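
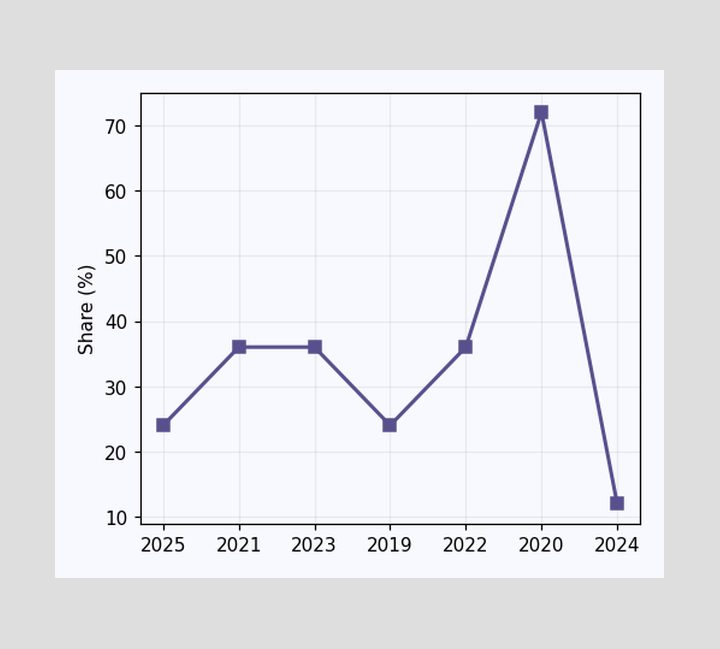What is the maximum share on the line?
72%

The highest point is at 2020, and reading across to the y-axis gives 72%.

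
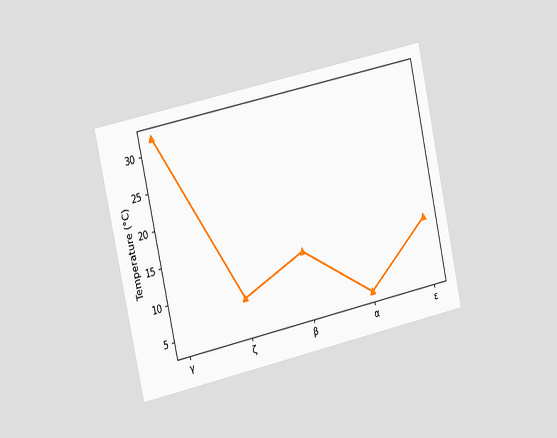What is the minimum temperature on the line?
4°C

The chart is tilted about 12° counter-clockwise and viewed slightly from the left. The lowest point is at α, and reading across to the y-axis gives 4°C.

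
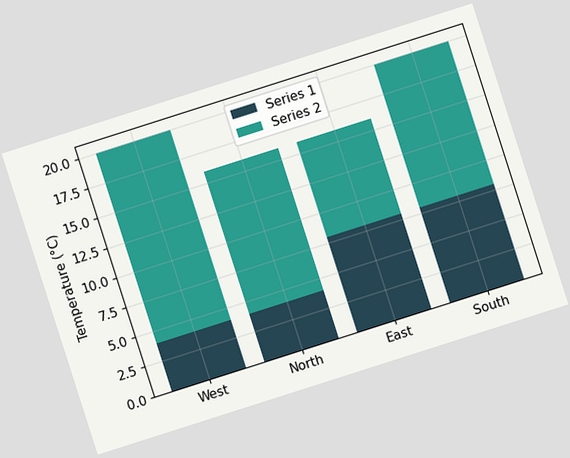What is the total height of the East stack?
The chart is tilted about 18° counter-clockwise. The East stack's top reaches 16°C on the y-axis.

16°C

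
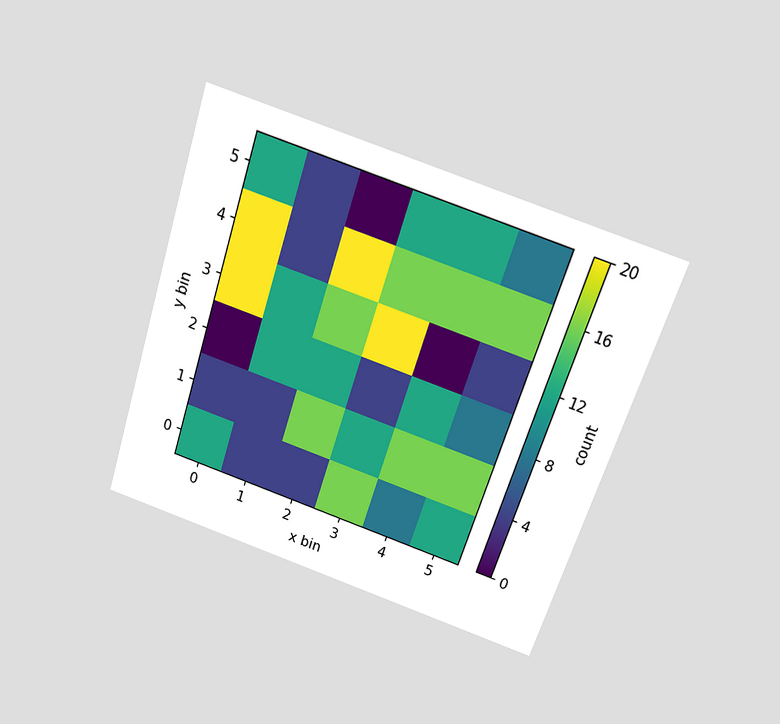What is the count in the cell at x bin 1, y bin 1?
The chart is tilted about 18° clockwise and viewed slightly from above. Matching the cell (1, 1) against the colorbar gives 4.

4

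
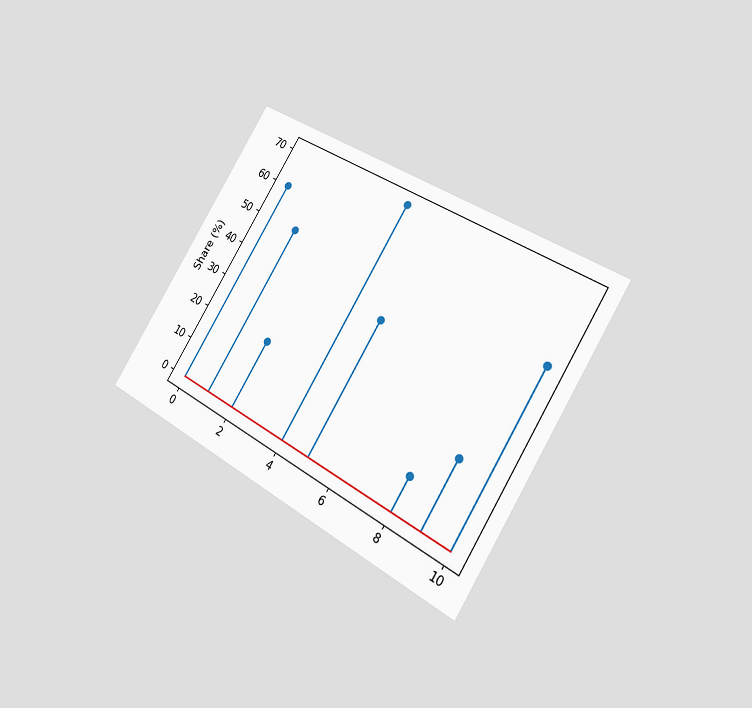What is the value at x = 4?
70%

The chart is tilted about 31° clockwise and viewed slightly from the right. The stem at x=4 reaches 70%.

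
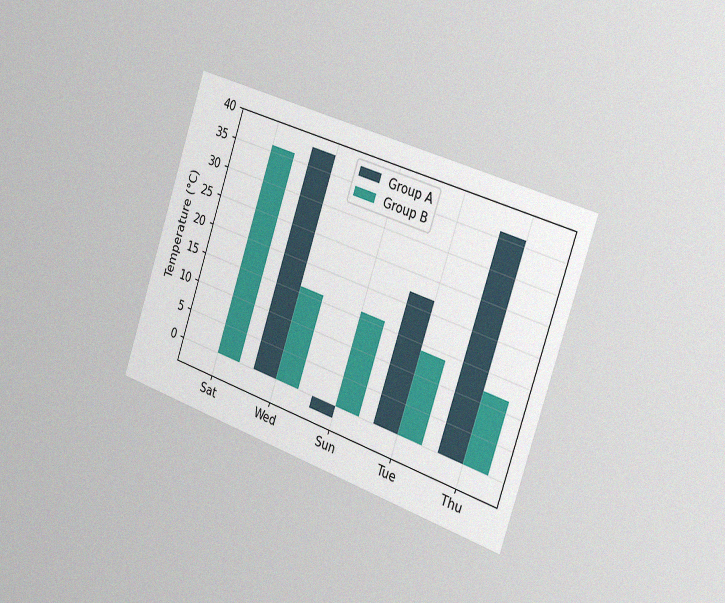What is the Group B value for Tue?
The chart is tilted about 19° clockwise and viewed slightly from the right, with some photo noise. The Group B bar at Tue reaches 14°C on the y-axis.

14°C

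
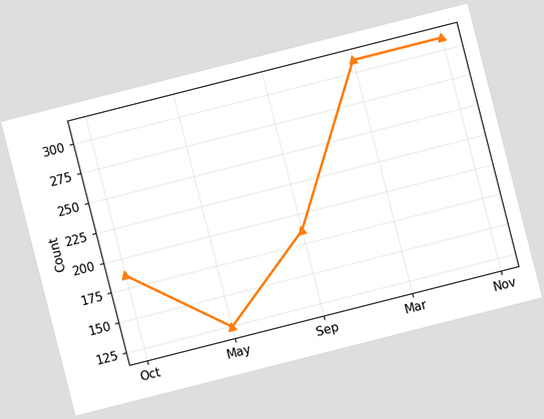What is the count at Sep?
186

The chart is tilted about 14° counter-clockwise. At Sep, the line is at 186.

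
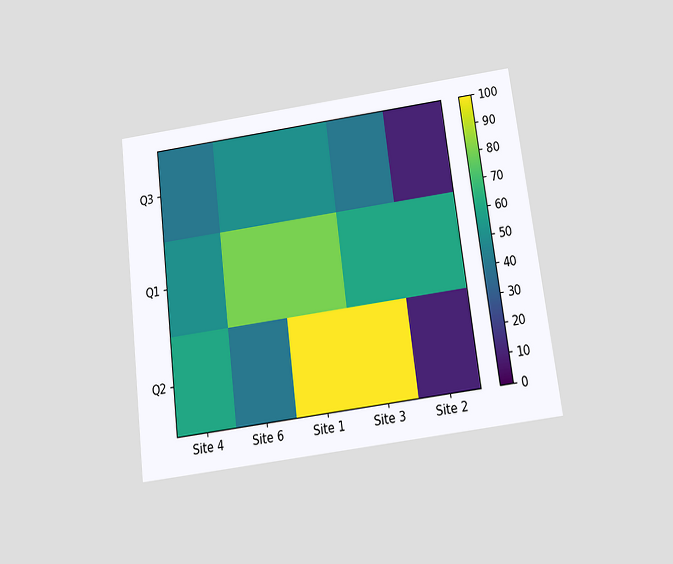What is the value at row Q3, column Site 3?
The chart is tilted about 7° counter-clockwise and viewed slightly from below. Matching cell (Q3, Site 3) against the colorbar gives 40.

40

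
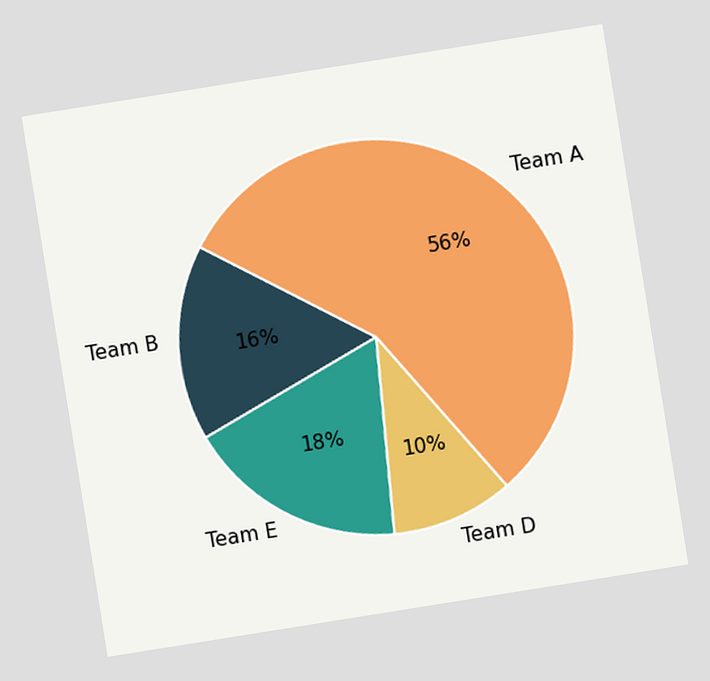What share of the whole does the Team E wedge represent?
18%

The chart is tilted about 9° counter-clockwise. The Team E slice takes up 18% of the pie.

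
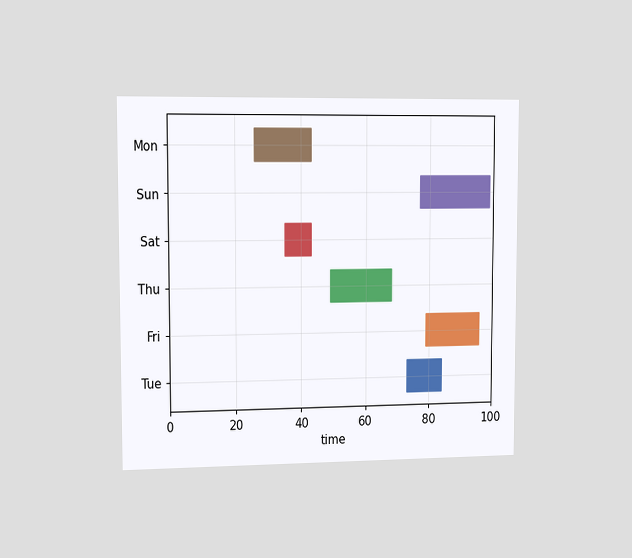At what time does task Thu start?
49

The chart is viewed slightly from the left. The Thu bar begins at t=49.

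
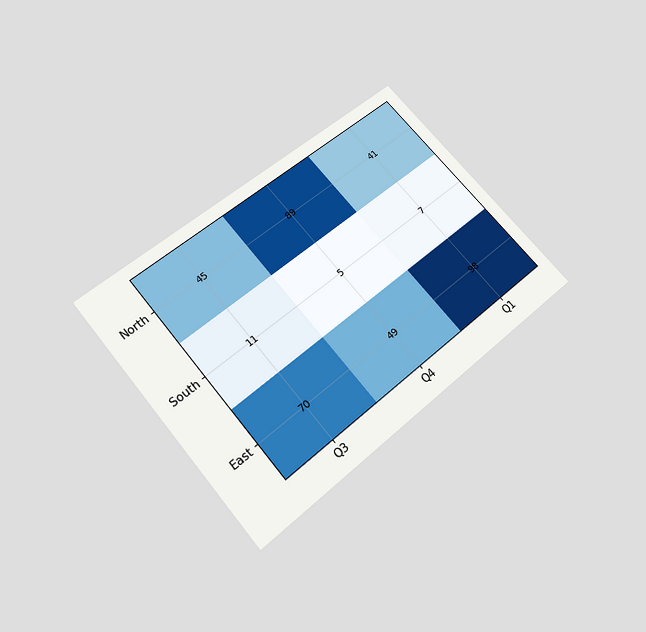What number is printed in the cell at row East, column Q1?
The chart is tilted about 40° counter-clockwise and viewed slightly from below. The (East, Q1) cell reads 98.

98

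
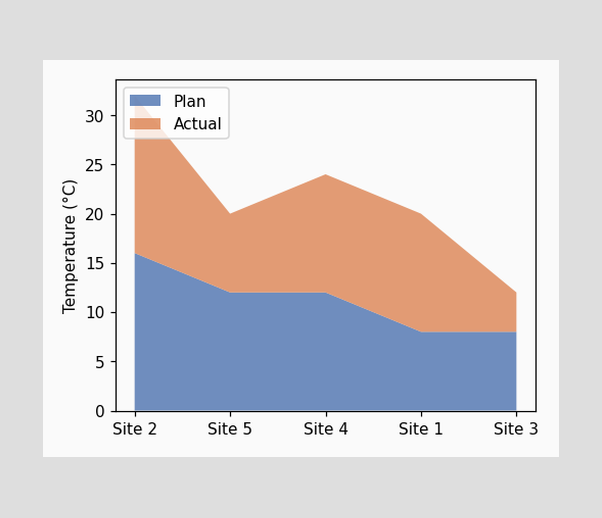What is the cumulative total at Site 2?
The stacked total at Site 2 reaches 32°C.

32°C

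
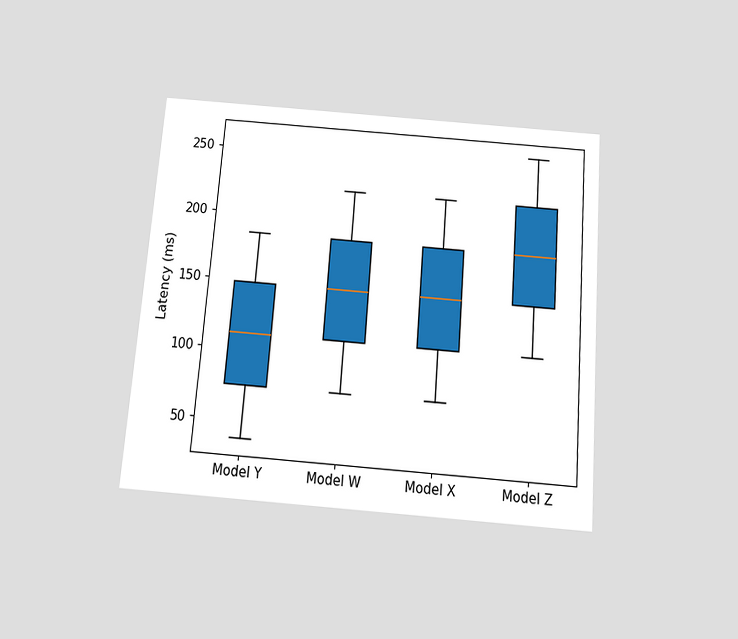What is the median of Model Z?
The chart is tilted about 5° clockwise and viewed slightly from below. The median line in the Model Z box sits at 185ms.

185ms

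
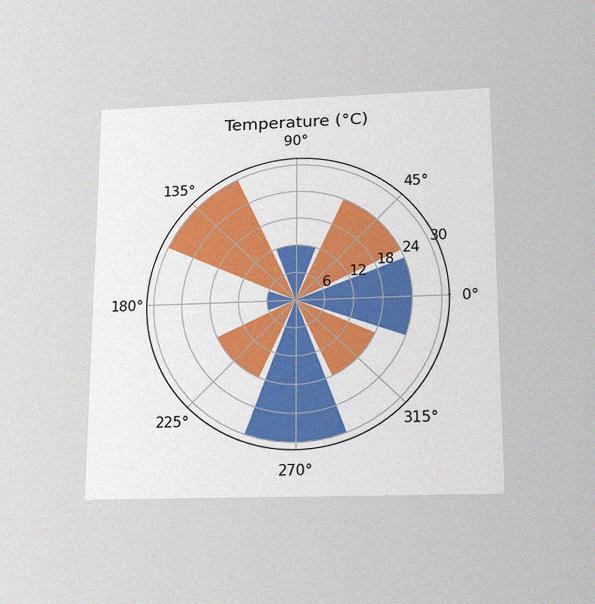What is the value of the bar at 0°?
The chart is viewed slightly from below, with some photo noise. The bar at 0° reaches 24°C on the radial axis.

24°C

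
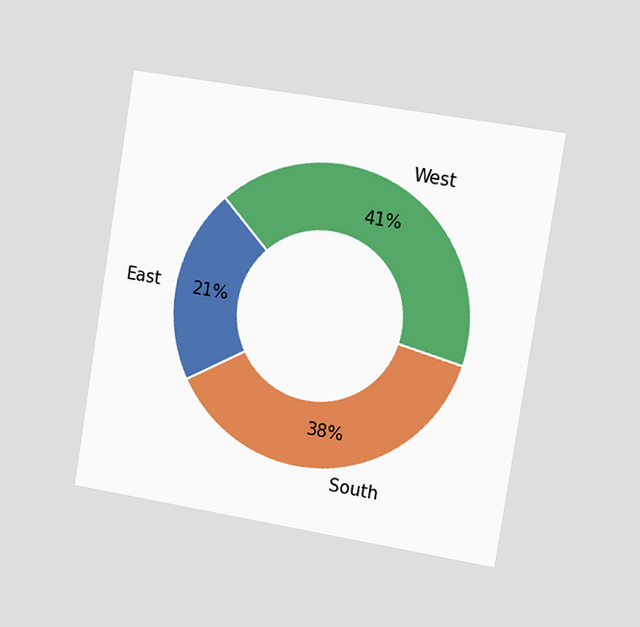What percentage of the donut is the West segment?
41%

The chart is tilted about 9° clockwise and viewed slightly from the right. The West segment takes up 41% of the ring.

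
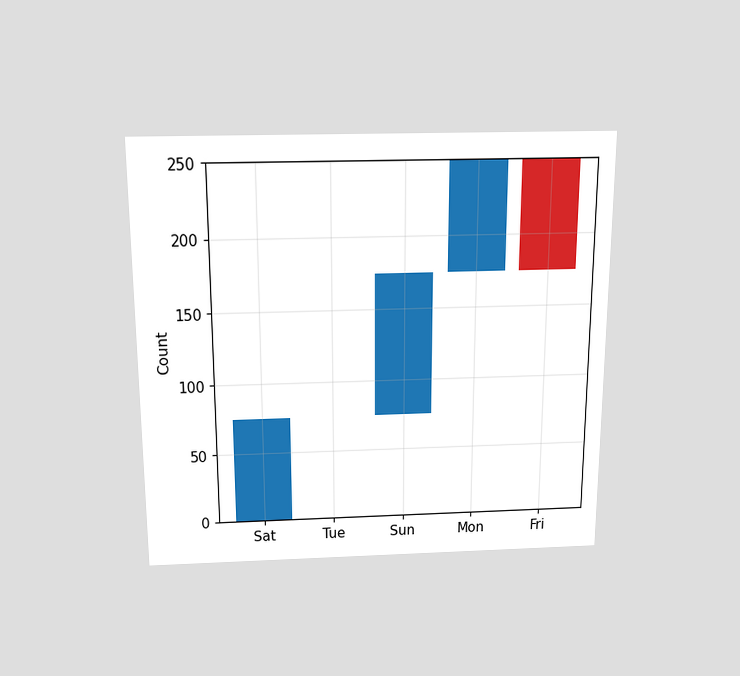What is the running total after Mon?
The chart is viewed slightly from above. After Mon the running total reaches 250.

250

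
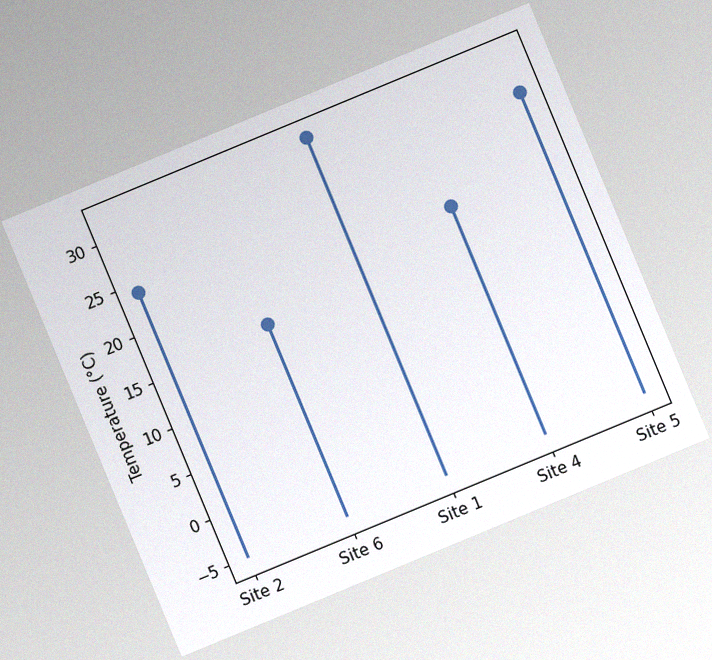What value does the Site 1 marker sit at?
The chart is tilted about 23° counter-clockwise, with some photo noise. The Site 1 marker sits at 32°C.

32°C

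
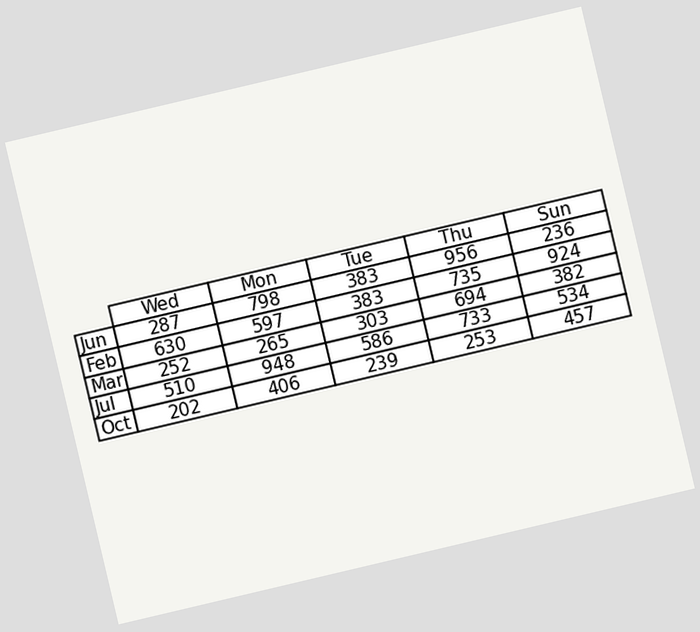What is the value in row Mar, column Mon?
265

The chart is tilted about 13° counter-clockwise. The (Mar, Mon) cell reads 265.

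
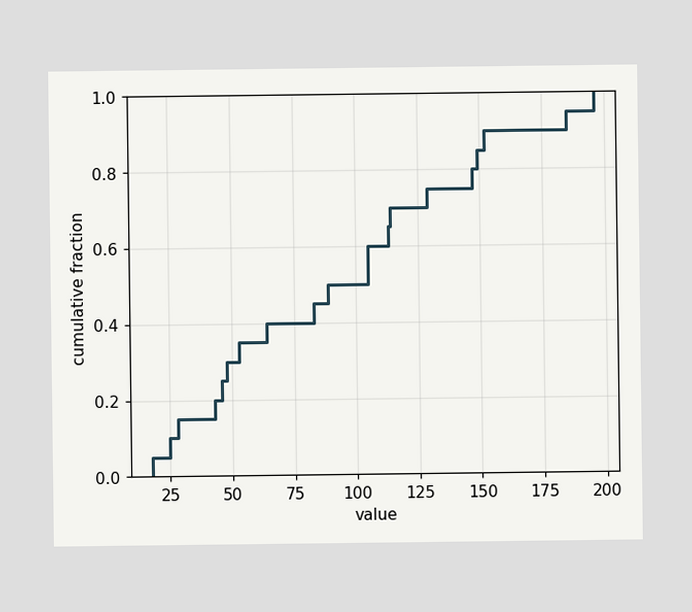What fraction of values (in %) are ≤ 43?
20%

At x=43 the ECDF step is at 20%.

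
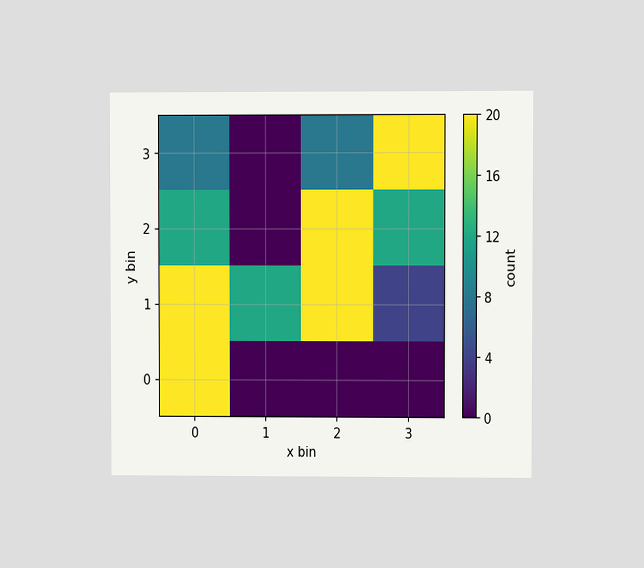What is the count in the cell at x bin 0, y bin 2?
The chart is viewed at a slight angle. Matching the cell (0, 2) against the colorbar gives 12.

12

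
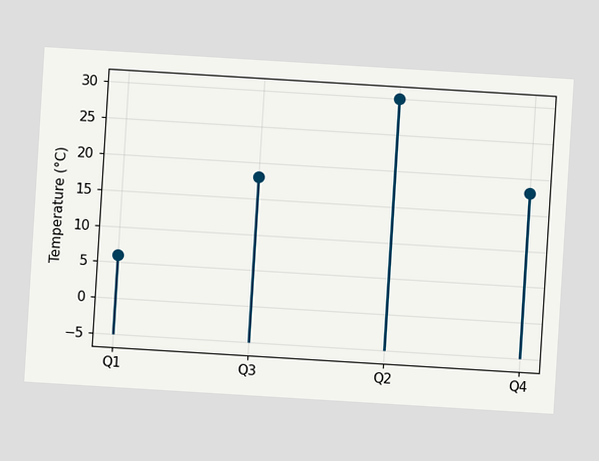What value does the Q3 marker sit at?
18°C

The chart is tilted about 3° clockwise. The Q3 marker sits at 18°C.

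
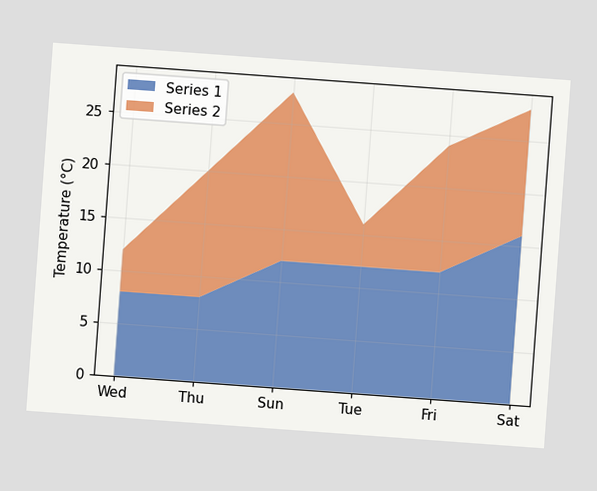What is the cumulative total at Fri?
24°C

The chart is tilted about 4° clockwise. The stacked total at Fri reaches 24°C.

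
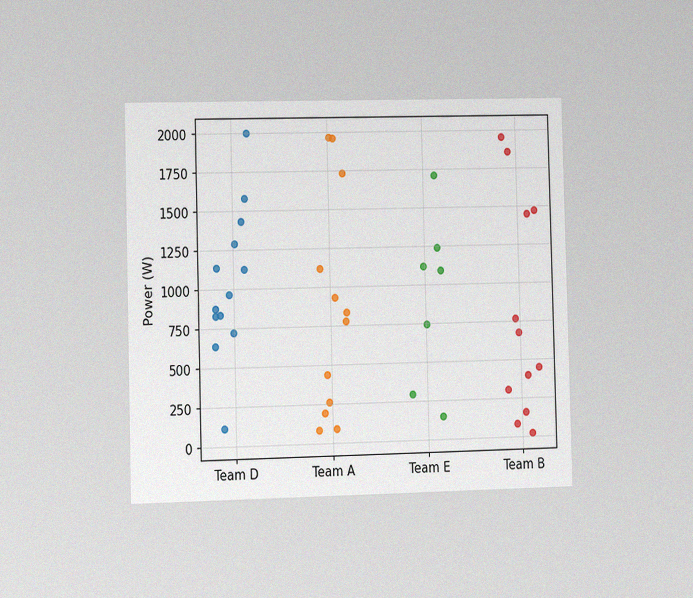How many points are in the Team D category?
13

The chart is viewed slightly from the left, with some photo noise. Counting the markers in the Team D column gives 13.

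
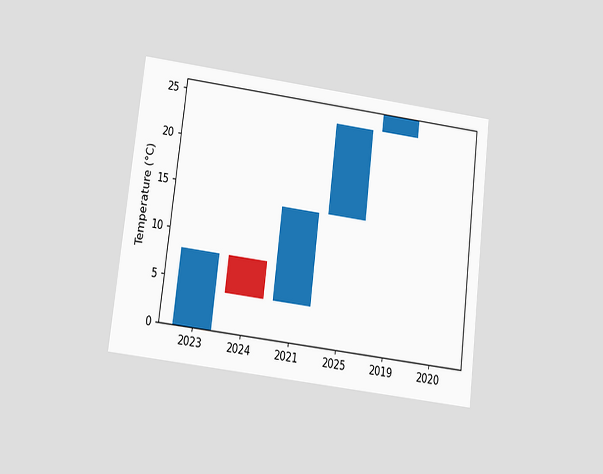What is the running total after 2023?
8°C

The chart is tilted about 7° clockwise and viewed at a slight angle. After 2023 the running total reaches 8°C.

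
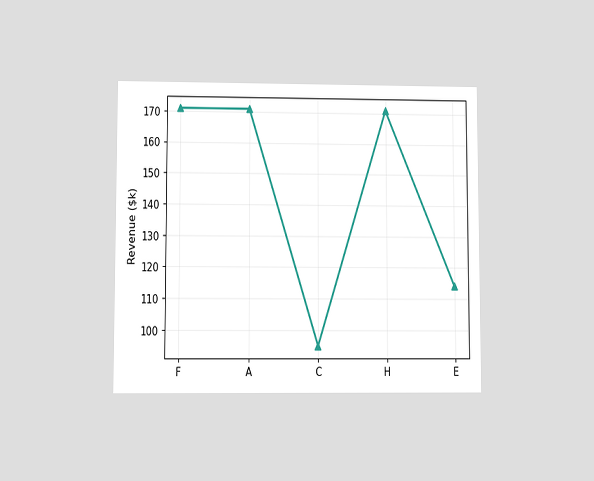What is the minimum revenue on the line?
$95k

The chart is viewed at a slight angle. The lowest point is at C, and reading across to the y-axis gives $95k.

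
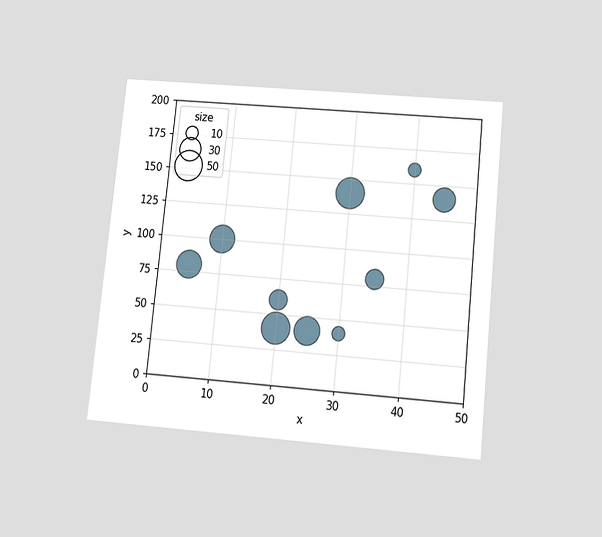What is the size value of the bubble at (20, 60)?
The chart is tilted about 6° clockwise and viewed slightly from below. Matching the bubble at (20, 60) against the size legend gives 20.

20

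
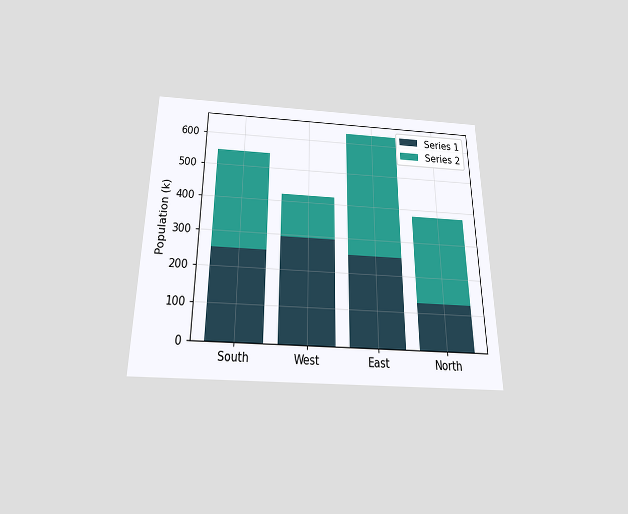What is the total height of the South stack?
546k

The chart is viewed slightly from below. The South stack's top reaches 546k on the y-axis.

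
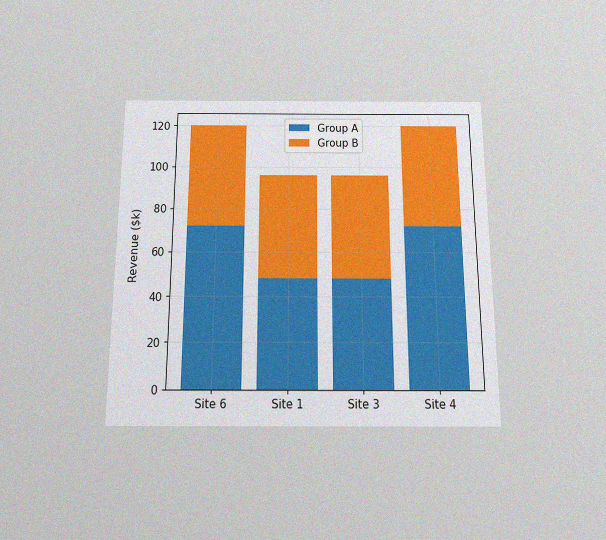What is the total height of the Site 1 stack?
$96k

The chart is viewed slightly from below, with some photo noise. The Site 1 stack's top reaches $96k on the y-axis.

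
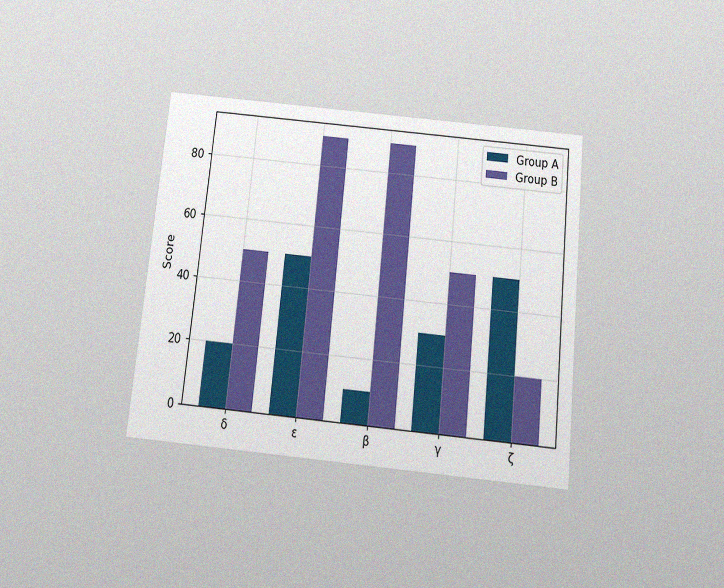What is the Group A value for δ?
The chart is tilted about 6° clockwise and viewed slightly from below, with some photo noise. The Group A bar at δ reaches 20 on the y-axis.

20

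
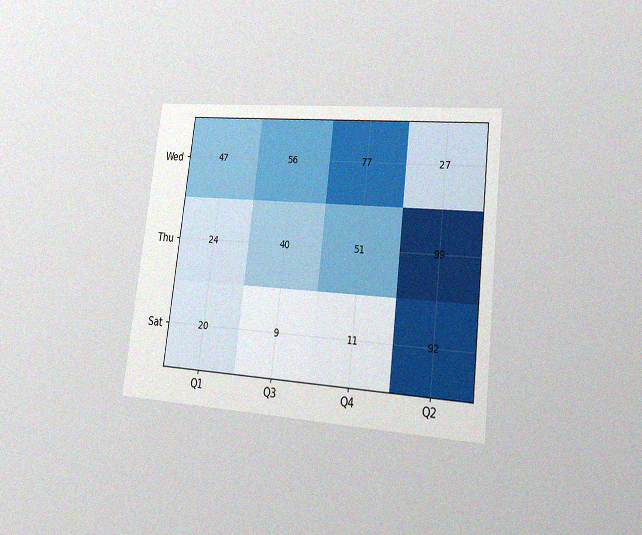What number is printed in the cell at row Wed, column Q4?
77

The chart is tilted about 7° clockwise and viewed slightly from the right, with some photo noise. The (Wed, Q4) cell reads 77.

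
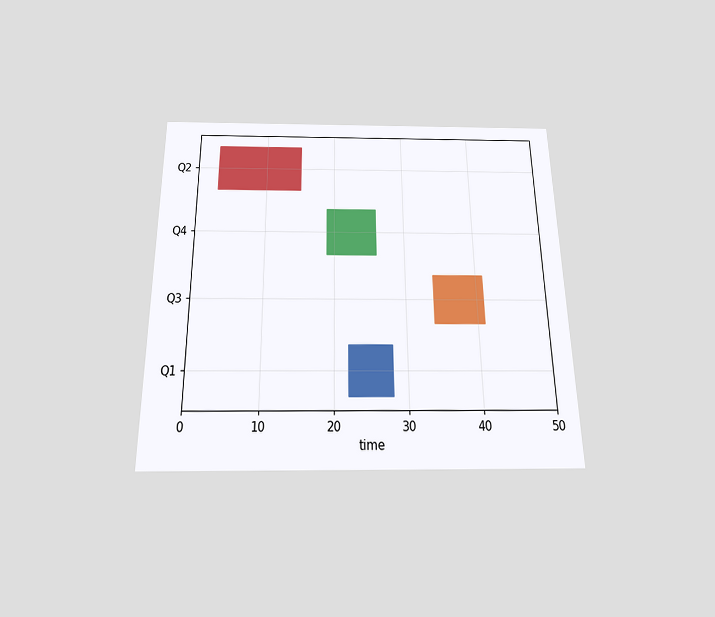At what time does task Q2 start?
The chart is viewed slightly from below. The Q2 bar begins at t=3.

3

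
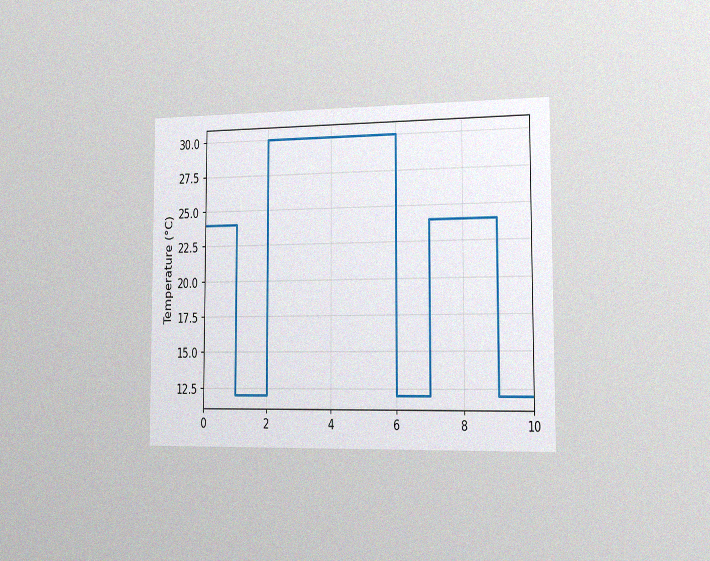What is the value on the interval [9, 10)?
12°C

The chart is viewed slightly from the right, with some photo noise. On [9, 10) the step sits at 12°C.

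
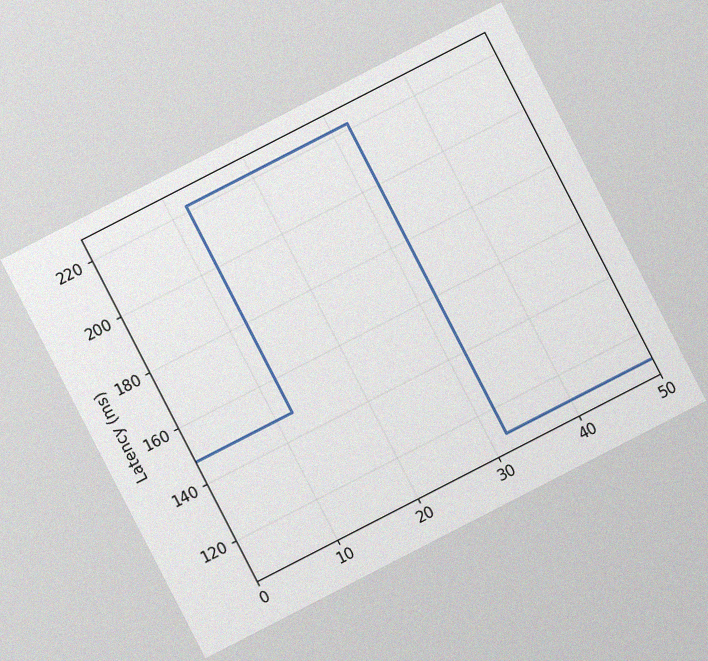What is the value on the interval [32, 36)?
111ms

The chart is tilted about 27° counter-clockwise, with some photo noise. On [32, 36) the step sits at 111ms.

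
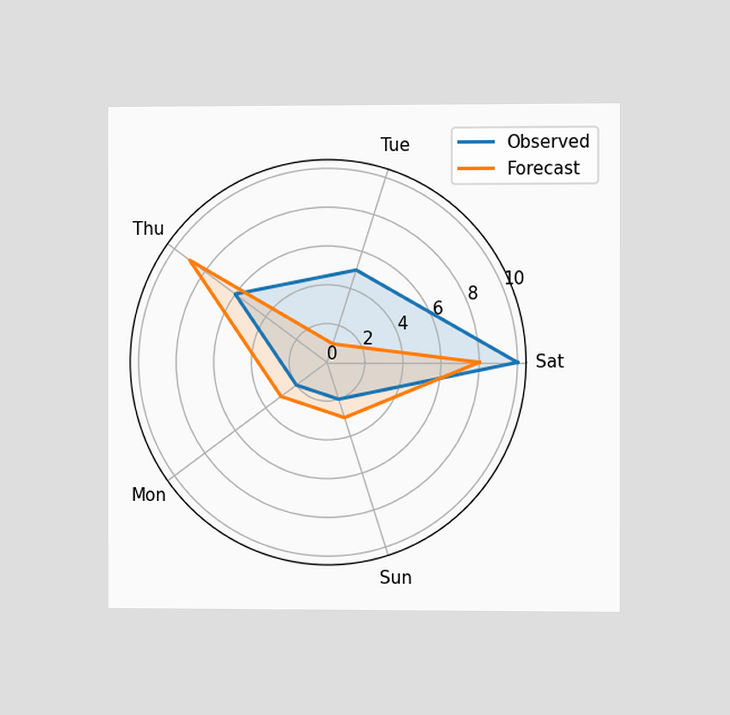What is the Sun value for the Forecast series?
The chart is viewed slightly from the right. On the Sun axis, Forecast reaches 3.

3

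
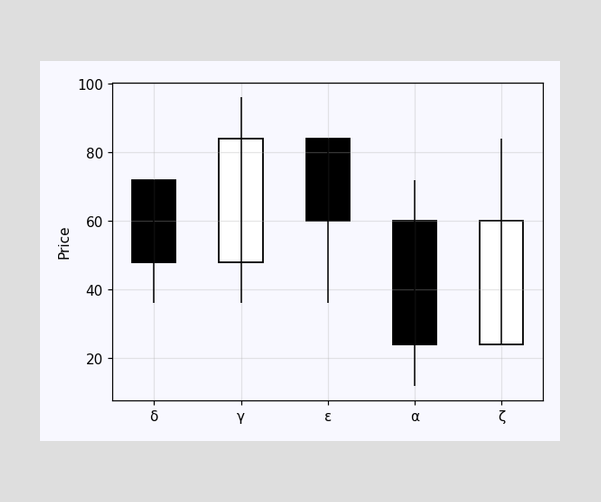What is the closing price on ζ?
The ζ candle closes at 60.

60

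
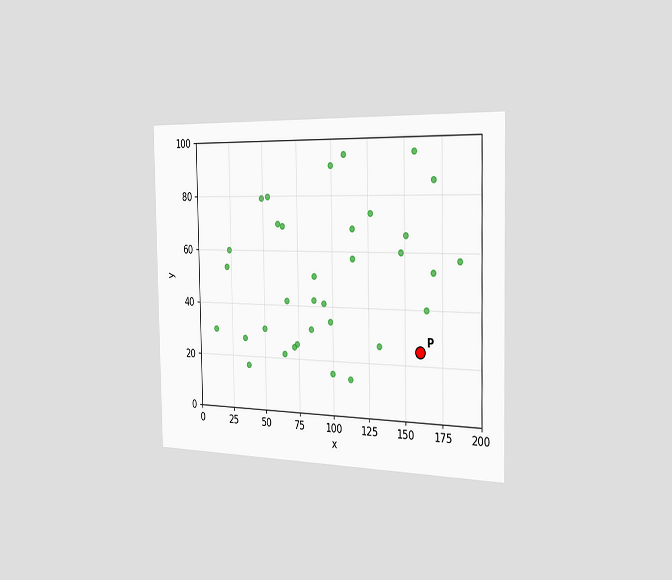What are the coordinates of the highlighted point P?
(160, 25)

The chart is viewed slightly from the right. Following the gridlines from P to each axis, P sits at (160, 25).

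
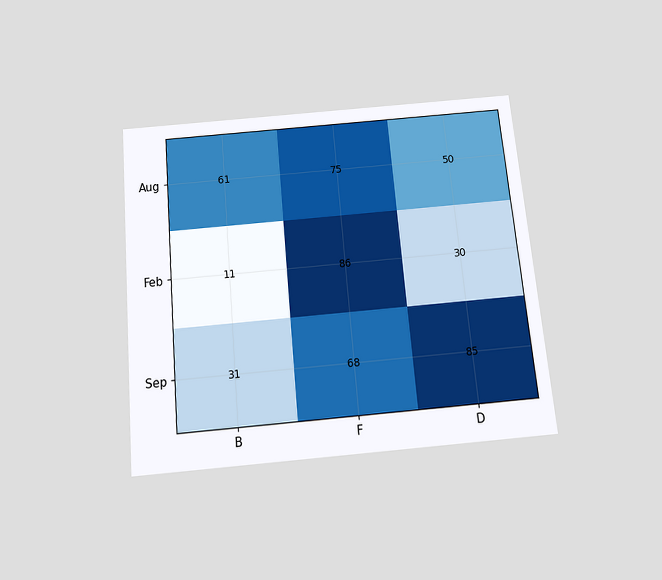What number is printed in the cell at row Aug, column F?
75

The chart is tilted about 5° counter-clockwise and viewed slightly from below. The (Aug, F) cell reads 75.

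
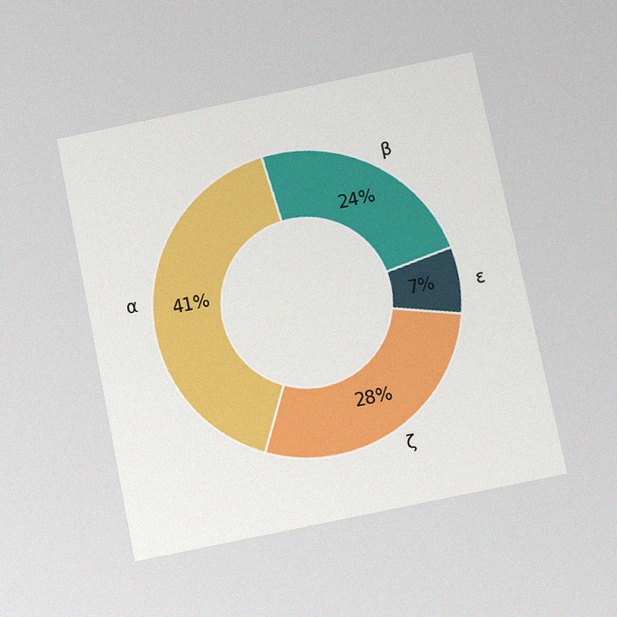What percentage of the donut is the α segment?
The chart is tilted about 12° counter-clockwise and viewed slightly from below, with some photo noise. The α segment takes up 41% of the ring.

41%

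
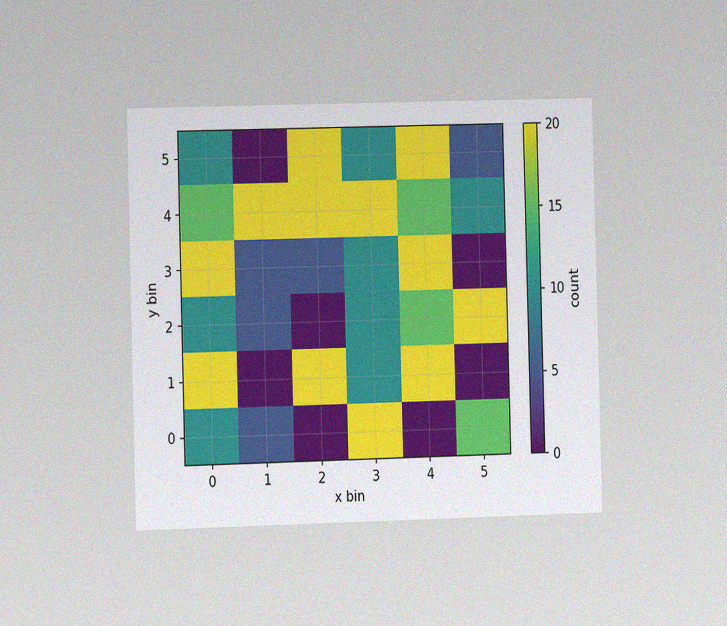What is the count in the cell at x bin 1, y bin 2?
5

The chart is viewed slightly from the left, with some photo noise. Matching the cell (1, 2) against the colorbar gives 5.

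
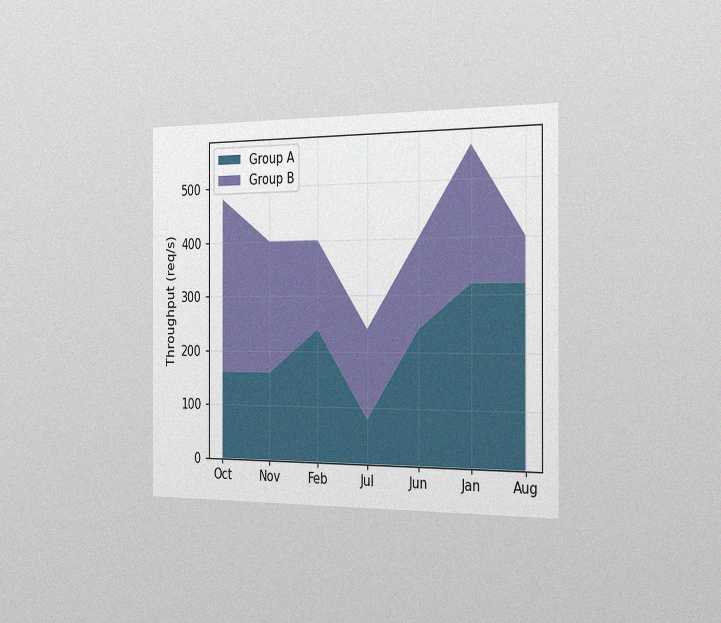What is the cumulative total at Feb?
The chart is viewed slightly from the right, with some photo noise. The stacked total at Feb reaches 400req/s.

400req/s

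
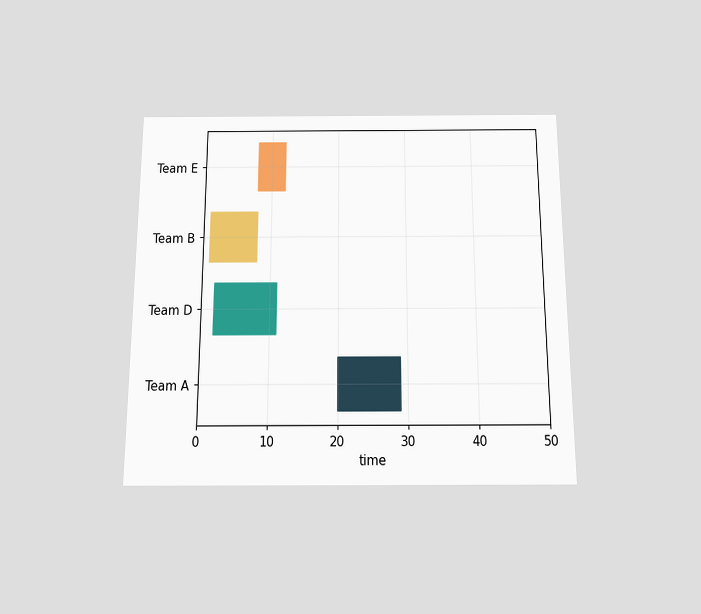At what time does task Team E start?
8

The chart is viewed slightly from below. The Team E bar begins at t=8.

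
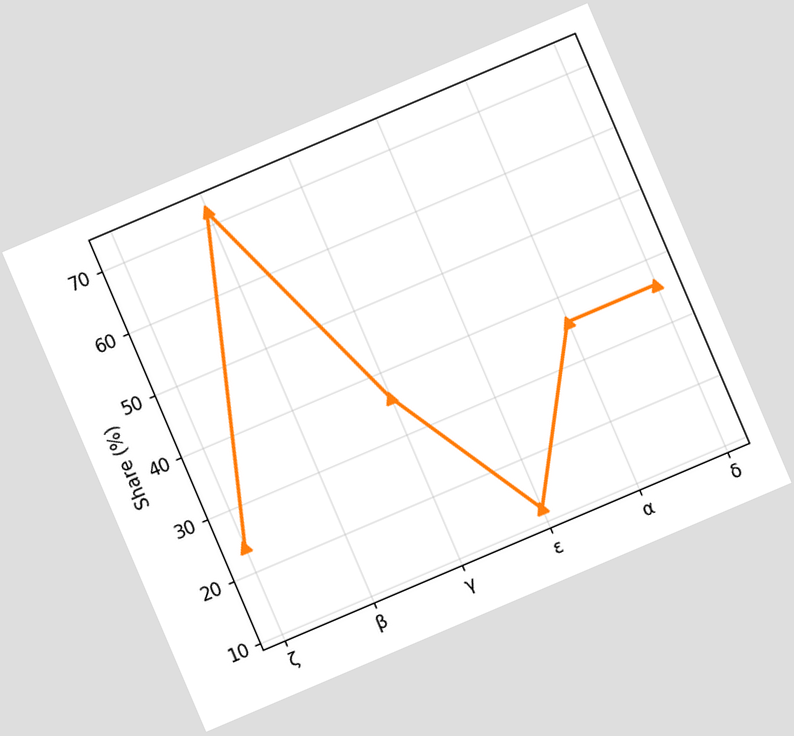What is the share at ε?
12%

The chart is tilted about 23° counter-clockwise. At ε, the line is at 12%.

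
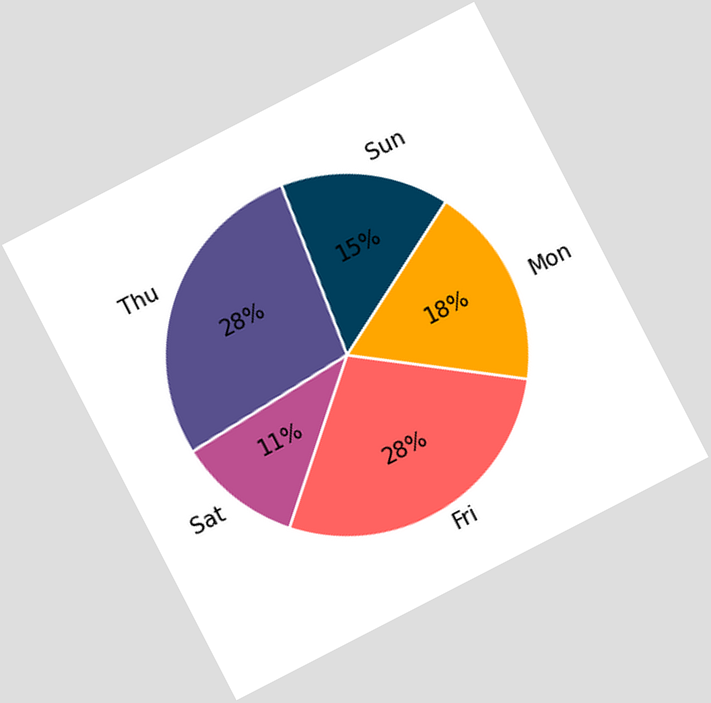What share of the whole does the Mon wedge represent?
The chart is tilted about 27° counter-clockwise. The Mon slice takes up 18% of the pie.

18%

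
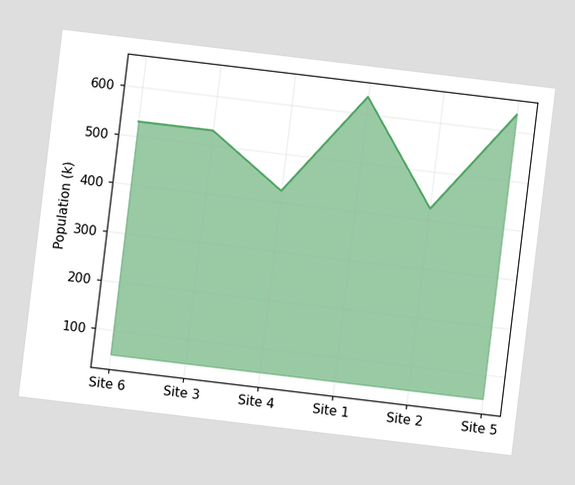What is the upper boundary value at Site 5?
636k

The chart is tilted about 7° clockwise. At Site 5 the upper boundary is at 636k.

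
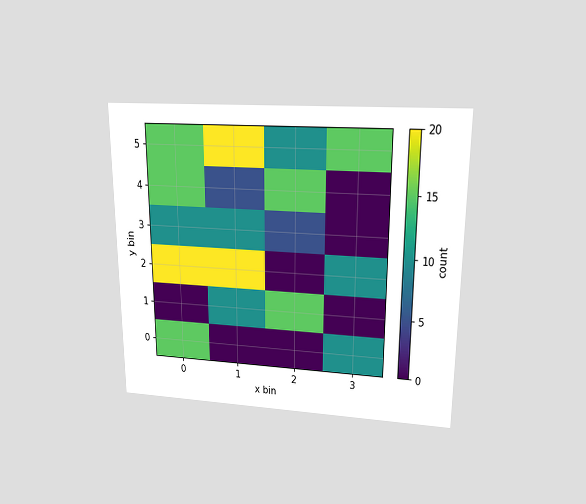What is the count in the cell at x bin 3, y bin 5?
The chart is viewed slightly from above. Matching the cell (3, 5) against the colorbar gives 15.

15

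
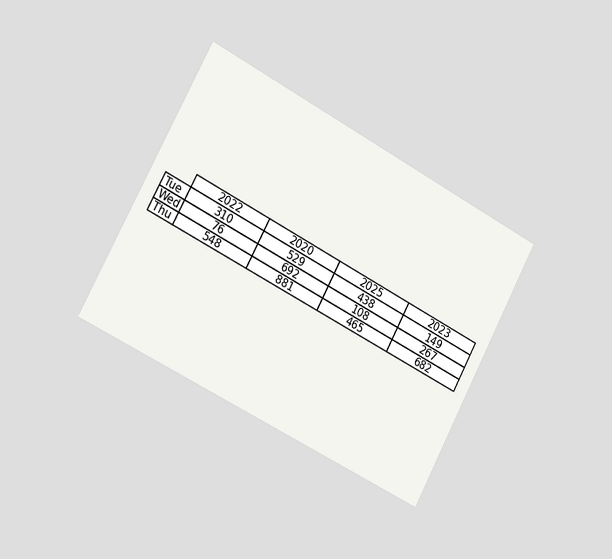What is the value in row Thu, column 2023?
The chart is tilted about 28° clockwise and viewed slightly from the left. The (Thu, 2023) cell reads 682.

682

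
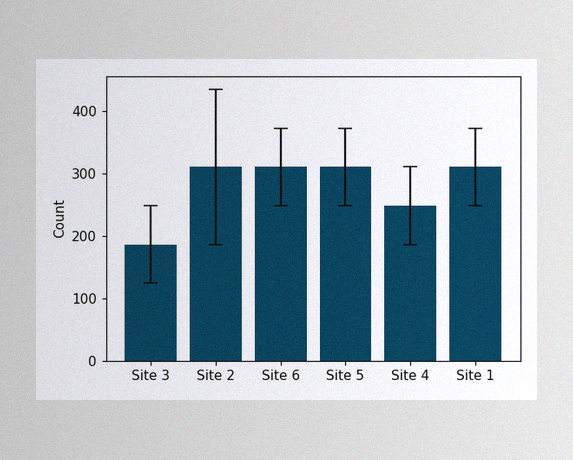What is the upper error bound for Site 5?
The image has some photo noise and uneven lighting. The Site 5 bar's upper whisker reaches 372.

372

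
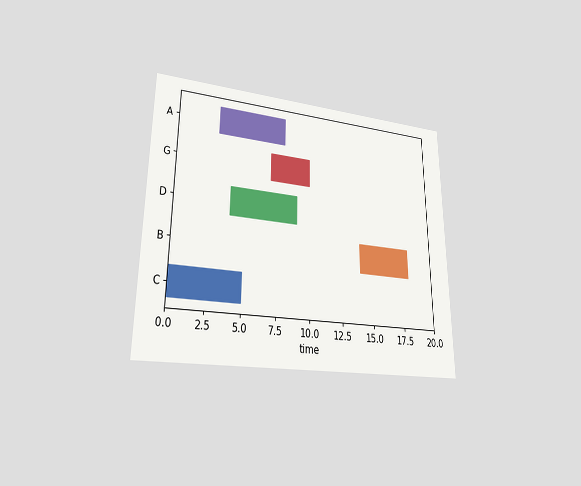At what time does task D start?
4

The chart is viewed at a slight angle. The D bar begins at t=4.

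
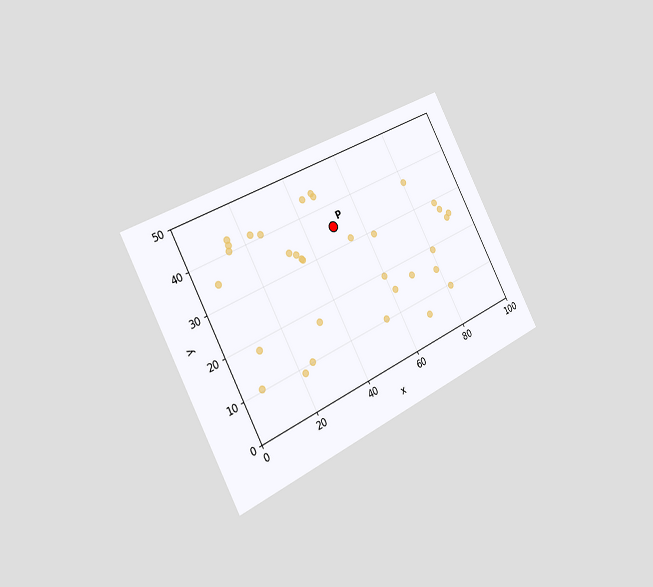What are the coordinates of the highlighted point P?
The chart is tilted about 28° counter-clockwise and viewed slightly from the left. Following the gridlines from P to each axis, P sits at (50, 35).

(50, 35)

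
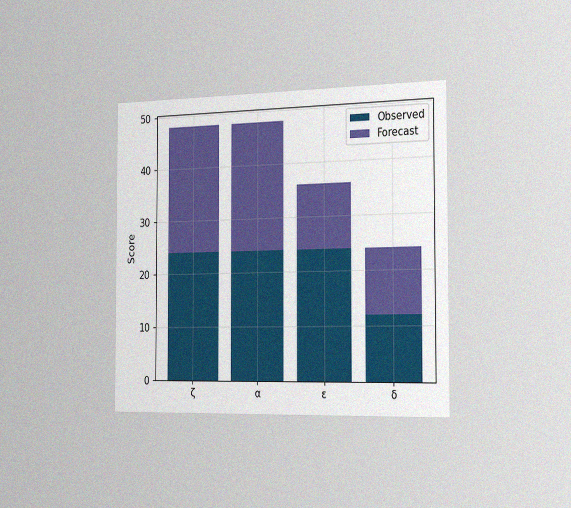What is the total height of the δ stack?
The chart is viewed slightly from the right, with some photo noise. The δ stack's top reaches 24 on the y-axis.

24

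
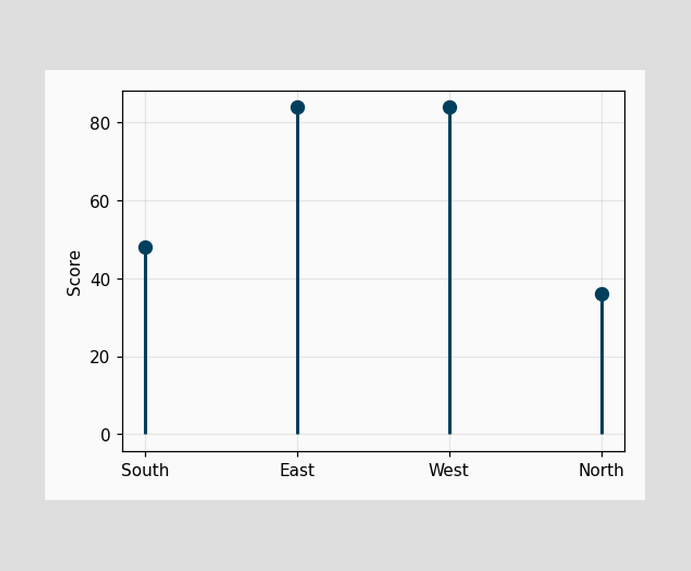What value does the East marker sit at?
84

The East marker sits at 84.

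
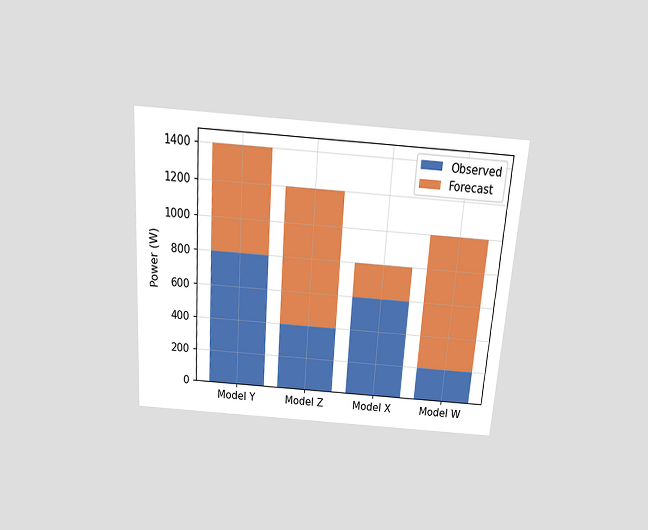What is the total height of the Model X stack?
800W

The chart is tilted about 4° clockwise and viewed slightly from above. The Model X stack's top reaches 800W on the y-axis.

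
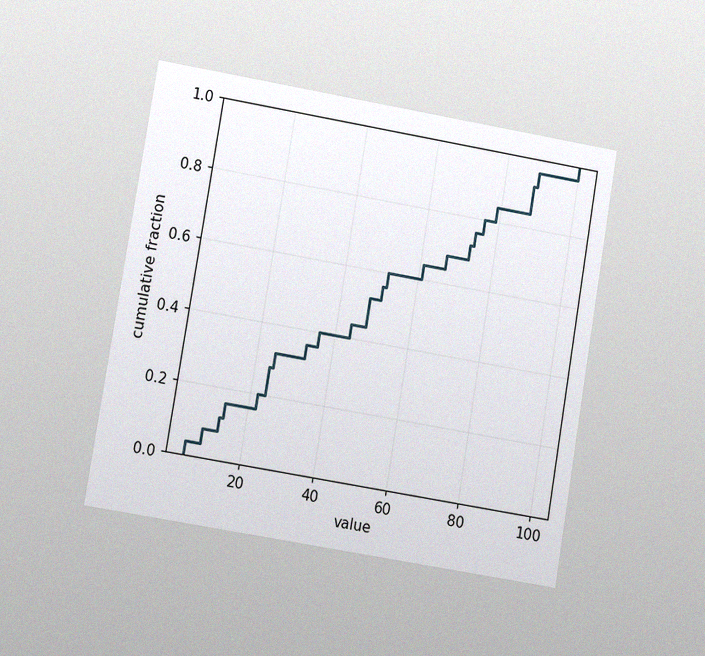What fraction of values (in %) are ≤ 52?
The chart is tilted about 9° clockwise and viewed at a slight angle, with some photo noise. At x=52 the ECDF step is at 60%.

60%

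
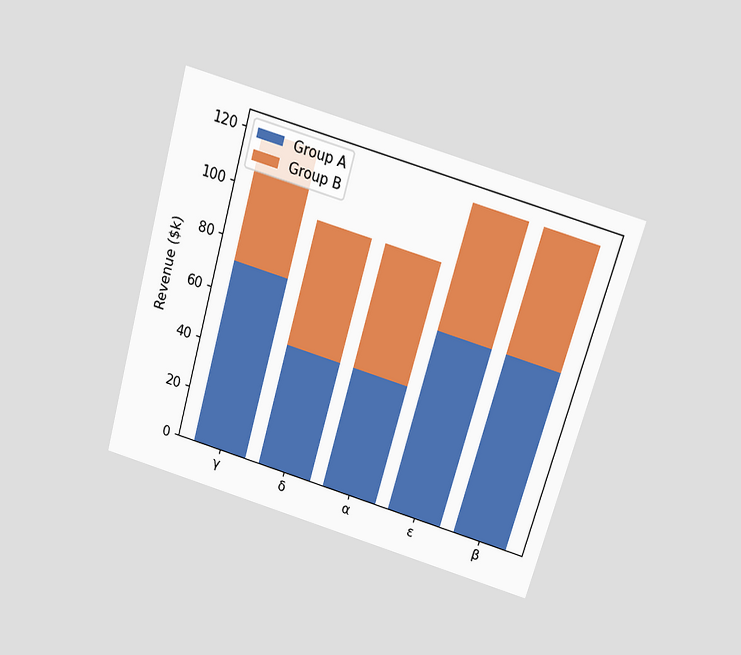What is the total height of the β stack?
The chart is tilted about 16° clockwise and viewed slightly from above. The β stack's top reaches $120k on the y-axis.

$120k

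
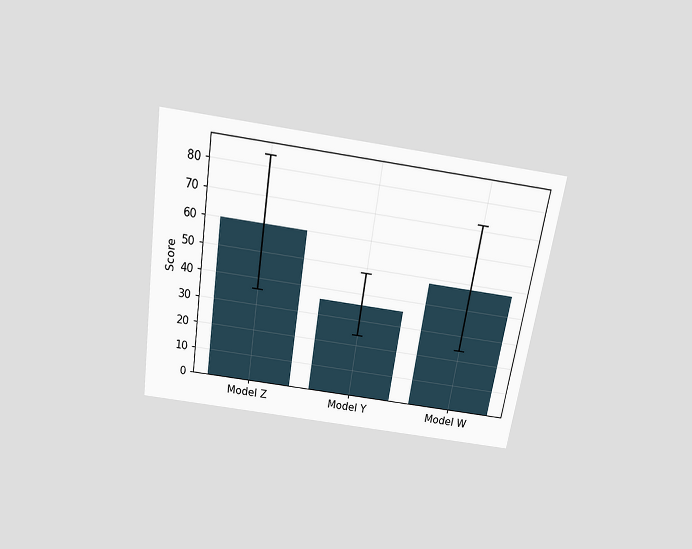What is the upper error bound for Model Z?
84

The chart is tilted about 9° clockwise and viewed slightly from above. The Model Z bar's upper whisker reaches 84.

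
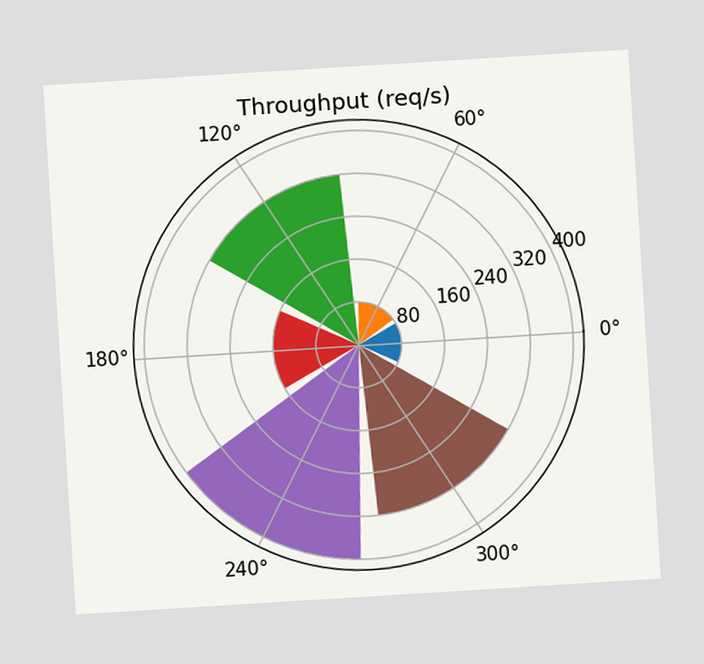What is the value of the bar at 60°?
The chart is tilted about 4° counter-clockwise. The bar at 60° reaches 80req/s on the radial axis.

80req/s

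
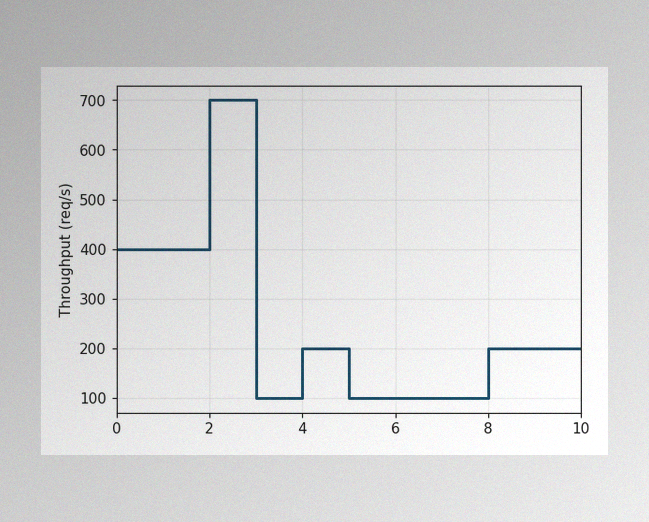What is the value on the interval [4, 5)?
The image has some photo noise and uneven lighting. On [4, 5) the step sits at 200req/s.

200req/s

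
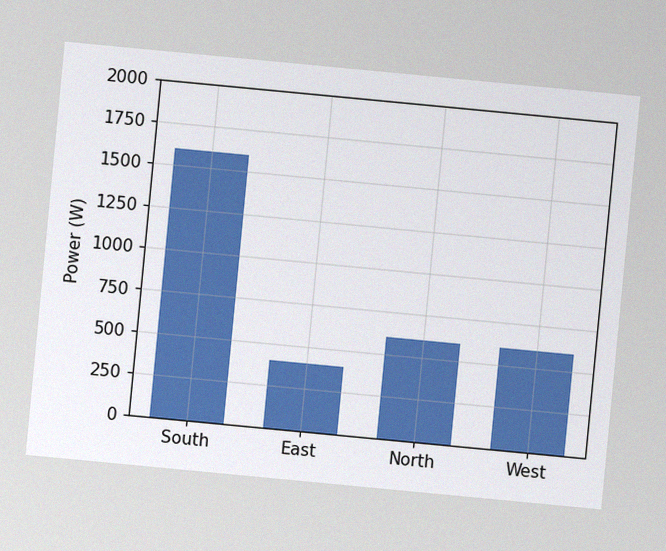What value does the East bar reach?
400W

The chart is tilted about 5° clockwise, with some photo noise. Reading along the chart's y-axis, the East bar reaches 400W.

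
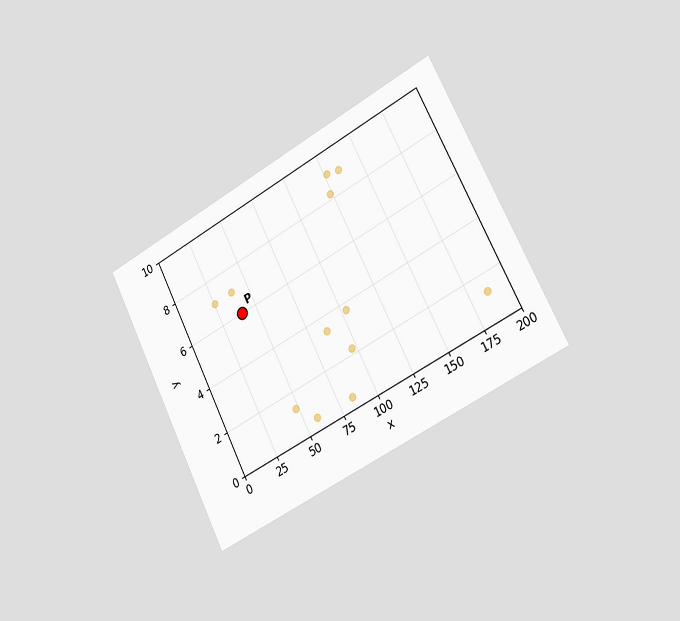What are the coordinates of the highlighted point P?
(40, 6)

The chart is tilted about 27° counter-clockwise and viewed slightly from the right. Following the gridlines from P to each axis, P sits at (40, 6).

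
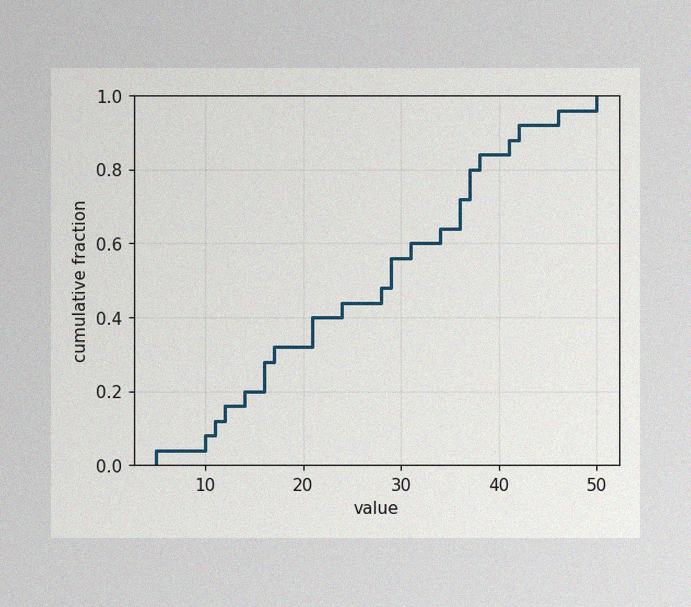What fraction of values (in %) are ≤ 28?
48%

The image has some photo noise and uneven lighting. At x=28 the ECDF step is at 48%.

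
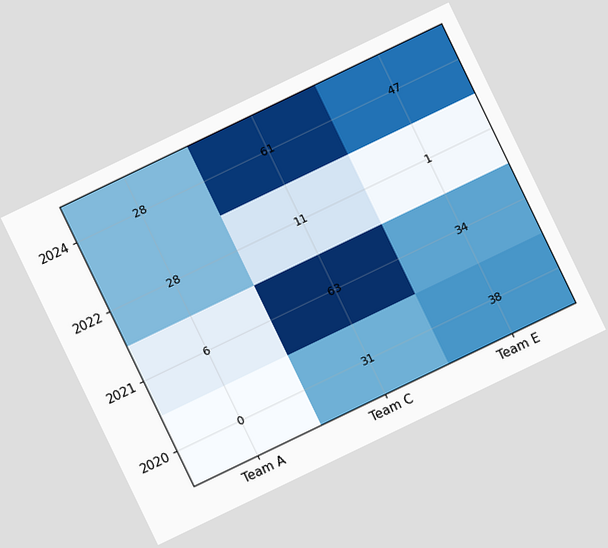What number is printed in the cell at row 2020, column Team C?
31

The chart is tilted about 26° counter-clockwise. The (2020, Team C) cell reads 31.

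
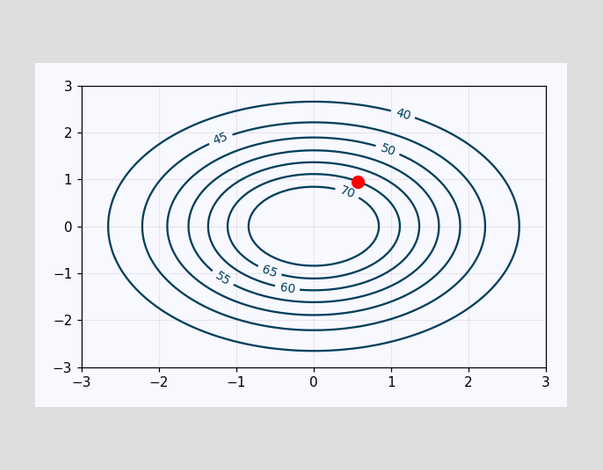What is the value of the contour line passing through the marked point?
65

The marked point sits on the contour labelled 65.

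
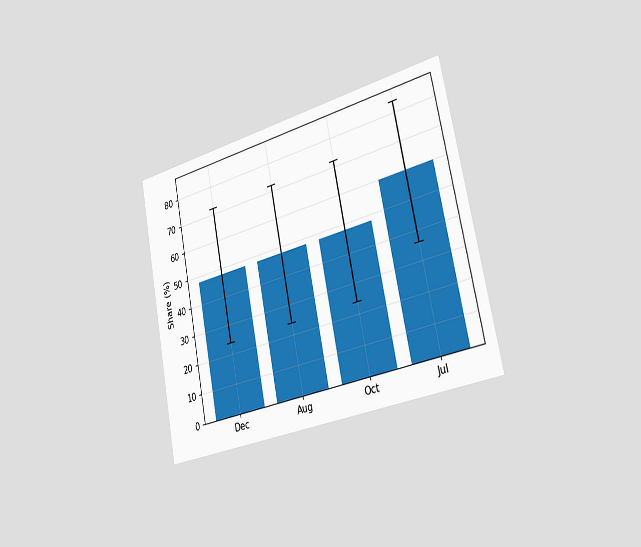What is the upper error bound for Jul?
84%

The chart is tilted about 11° counter-clockwise and viewed slightly from the right. The Jul bar's upper whisker reaches 84%.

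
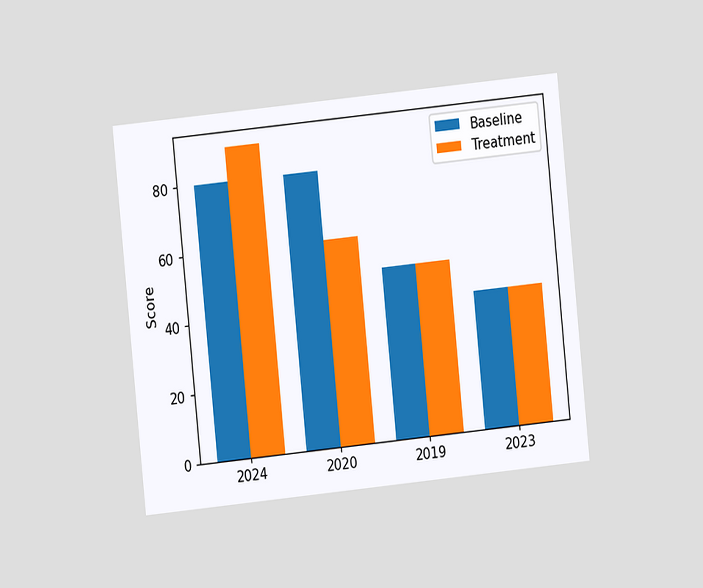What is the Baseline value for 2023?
40

The chart is tilted about 6° counter-clockwise and viewed at a slight angle. The Baseline bar at 2023 reaches 40 on the y-axis.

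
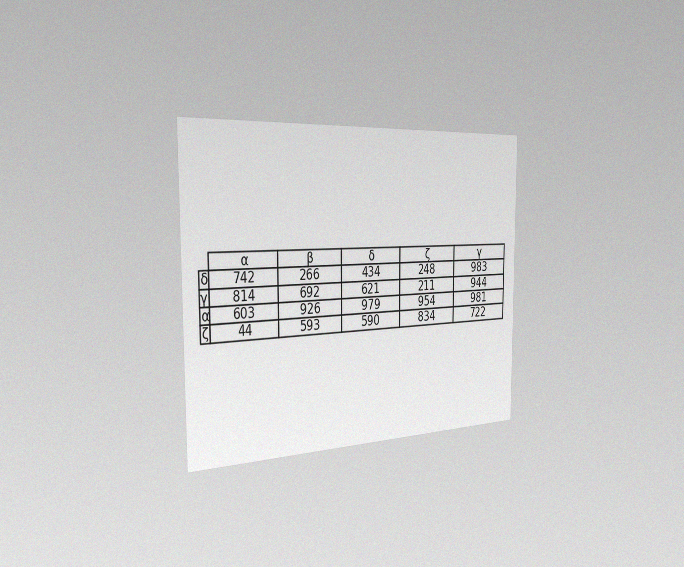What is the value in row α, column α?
603

The chart is viewed slightly from the left, with some photo noise. The (α, α) cell reads 603.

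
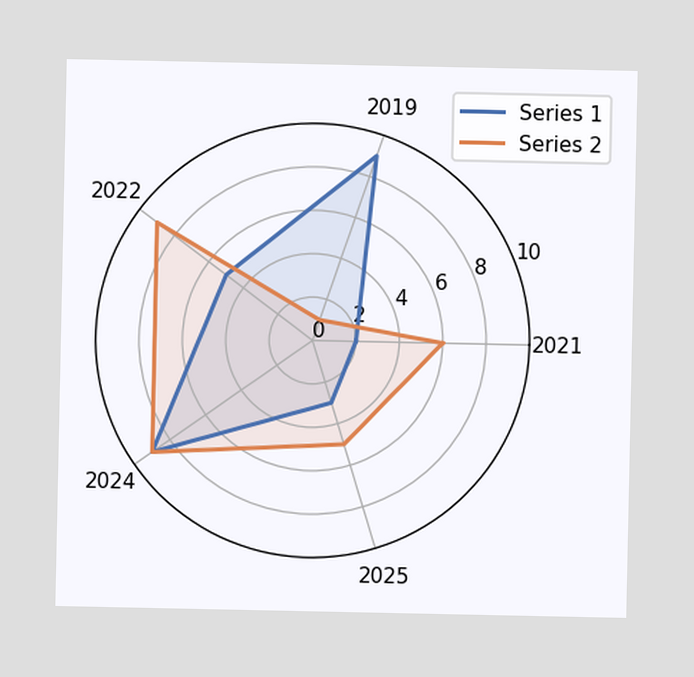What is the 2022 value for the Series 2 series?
9

On the 2022 axis, Series 2 reaches 9.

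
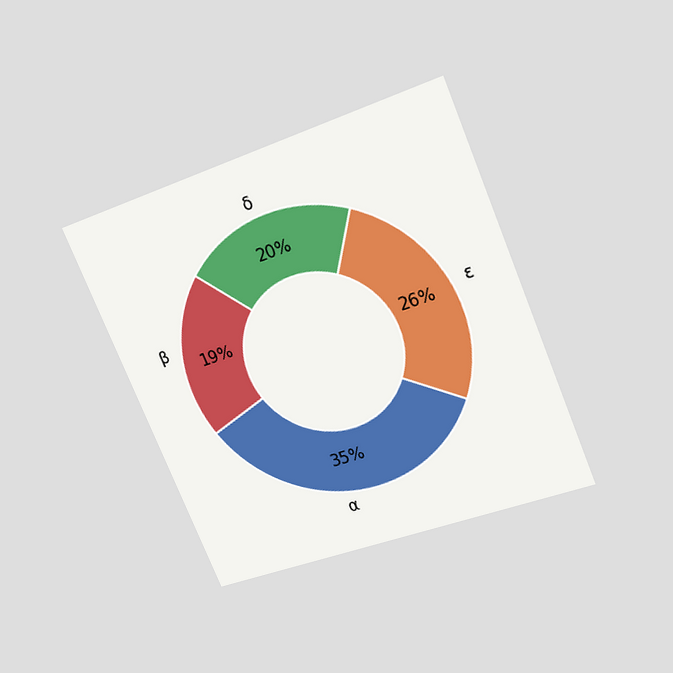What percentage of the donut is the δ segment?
20%

The chart is tilted about 23° counter-clockwise and viewed slightly from above. The δ segment takes up 20% of the ring.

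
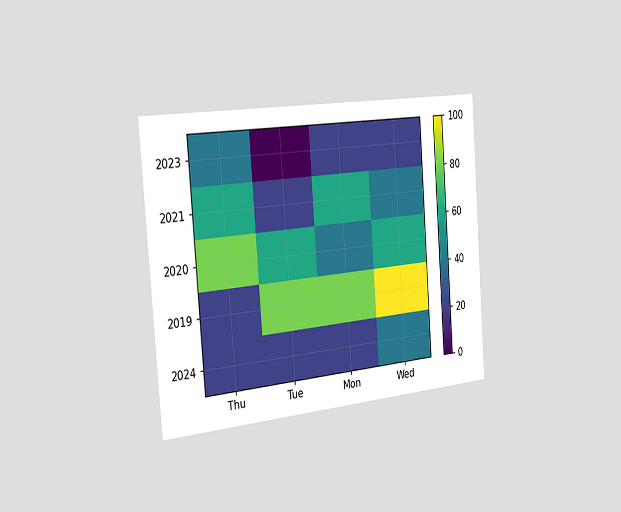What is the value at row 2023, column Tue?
The chart is tilted about 4° counter-clockwise and viewed slightly from the left. Matching cell (2023, Tue) against the colorbar gives 0.

0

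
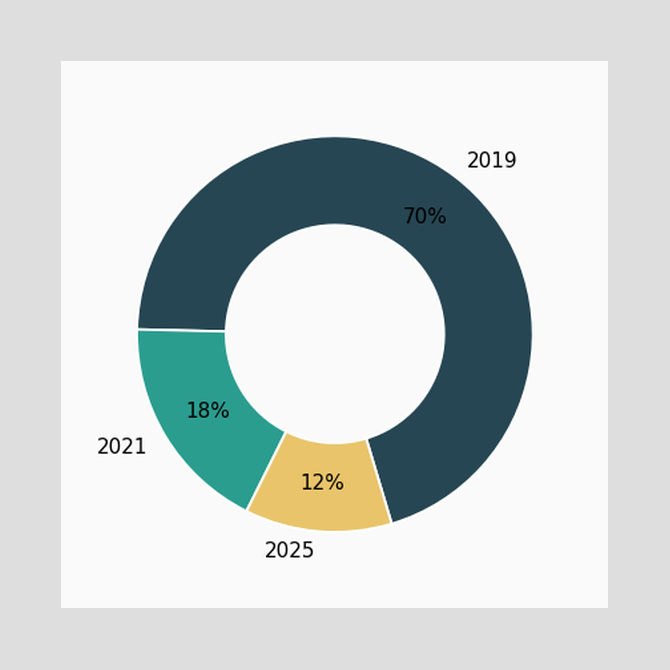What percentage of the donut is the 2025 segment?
12%

The 2025 segment takes up 12% of the ring.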